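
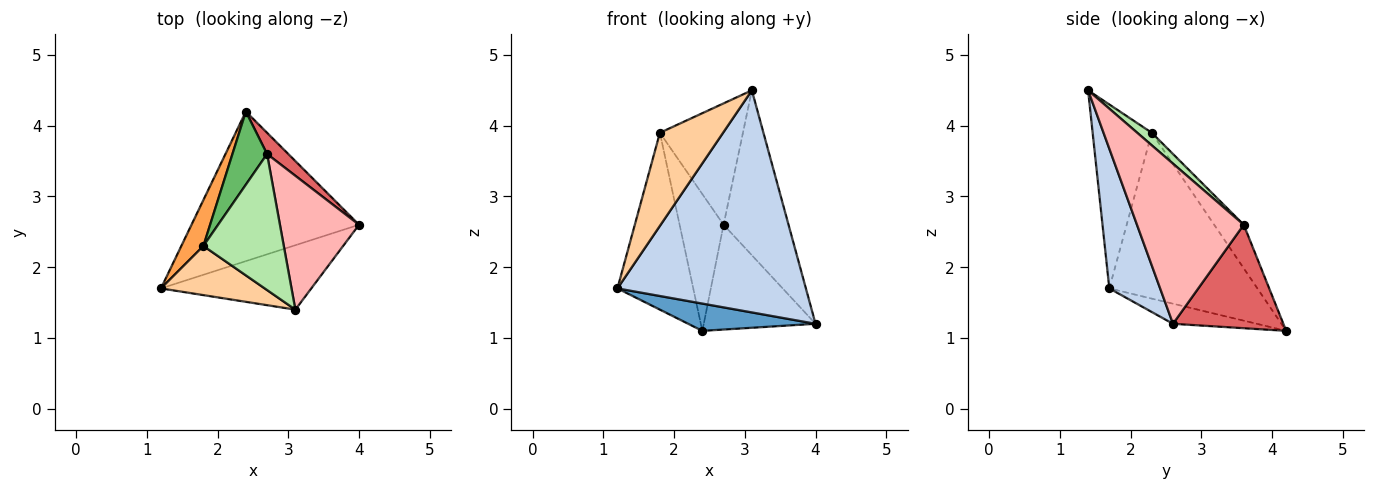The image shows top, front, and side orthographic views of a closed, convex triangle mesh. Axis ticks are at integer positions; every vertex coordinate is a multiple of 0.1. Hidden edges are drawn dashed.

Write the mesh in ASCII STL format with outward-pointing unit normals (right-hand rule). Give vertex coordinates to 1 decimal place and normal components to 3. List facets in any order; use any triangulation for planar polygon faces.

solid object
 facet normal -0.117 -0.178 -0.977
  outer loop
   vertex 2.4 4.2 1.1
   vertex 4.0 2.6 1.2
   vertex 1.2 1.7 1.7
  endloop
 endfacet
 facet normal 0.251 -0.930 -0.270
  outer loop
   vertex 3.1 1.4 4.5
   vertex 1.2 1.7 1.7
   vertex 4.0 2.6 1.2
  endloop
 endfacet
 facet normal -0.884 0.453 0.118
  outer loop
   vertex 1.8 2.3 3.9
   vertex 2.4 4.2 1.1
   vertex 1.2 1.7 1.7
  endloop
 endfacet
 facet normal -0.638 -0.681 0.360
  outer loop
   vertex 1.8 2.3 3.9
   vertex 1.2 1.7 1.7
   vertex 3.1 1.4 4.5
  endloop
 endfacet
 facet normal -0.510 0.759 0.405
  outer loop
   vertex 2.7 3.6 2.6
   vertex 2.4 4.2 1.1
   vertex 1.8 2.3 3.9
  endloop
 endfacet
 facet normal 0.116 0.661 0.741
  outer loop
   vertex 2.7 3.6 2.6
   vertex 1.8 2.3 3.9
   vertex 3.1 1.4 4.5
  endloop
 endfacet
 facet normal 0.695 0.704 0.143
  outer loop
   vertex 2.7 3.6 2.6
   vertex 4.0 2.6 1.2
   vertex 2.4 4.2 1.1
  endloop
 endfacet
 facet normal 0.787 0.479 0.389
  outer loop
   vertex 2.7 3.6 2.6
   vertex 3.1 1.4 4.5
   vertex 4.0 2.6 1.2
  endloop
 endfacet
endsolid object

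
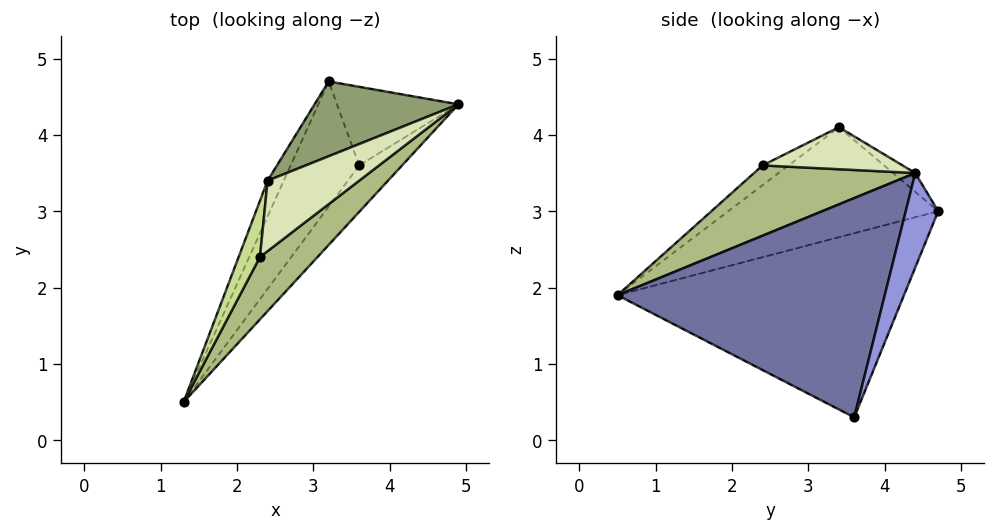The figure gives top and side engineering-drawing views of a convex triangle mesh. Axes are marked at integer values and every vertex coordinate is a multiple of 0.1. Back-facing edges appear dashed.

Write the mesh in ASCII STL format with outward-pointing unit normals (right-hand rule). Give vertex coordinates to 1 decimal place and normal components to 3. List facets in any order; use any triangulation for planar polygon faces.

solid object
 facet normal 0.756 -0.637 -0.148
  outer loop
   vertex 3.6 3.6 0.3
   vertex 4.9 4.4 3.5
   vertex 1.3 0.5 1.9
  endloop
 endfacet
 facet normal -0.833 0.458 -0.310
  outer loop
   vertex 3.6 3.6 0.3
   vertex 1.3 0.5 1.9
   vertex 3.2 4.7 3.0
  endloop
 endfacet
 facet normal 0.258 0.908 -0.332
  outer loop
   vertex 3.6 3.6 0.3
   vertex 3.2 4.7 3.0
   vertex 4.9 4.4 3.5
  endloop
 endfacet
 facet normal -0.890 0.437 -0.131
  outer loop
   vertex 2.4 3.4 4.1
   vertex 3.2 4.7 3.0
   vertex 1.3 0.5 1.9
  endloop
 endfacet
 facet normal -0.095 0.677 0.730
  outer loop
   vertex 2.4 3.4 4.1
   vertex 4.9 4.4 3.5
   vertex 3.2 4.7 3.0
  endloop
 endfacet
 facet normal 0.554 -0.698 0.454
  outer loop
   vertex 2.3 2.4 3.6
   vertex 1.3 0.5 1.9
   vertex 4.9 4.4 3.5
  endloop
 endfacet
 facet normal -0.651 -0.286 0.703
  outer loop
   vertex 2.3 2.4 3.6
   vertex 2.4 3.4 4.1
   vertex 1.3 0.5 1.9
  endloop
 endfacet
 facet normal 0.373 -0.444 0.814
  outer loop
   vertex 2.3 2.4 3.6
   vertex 4.9 4.4 3.5
   vertex 2.4 3.4 4.1
  endloop
 endfacet
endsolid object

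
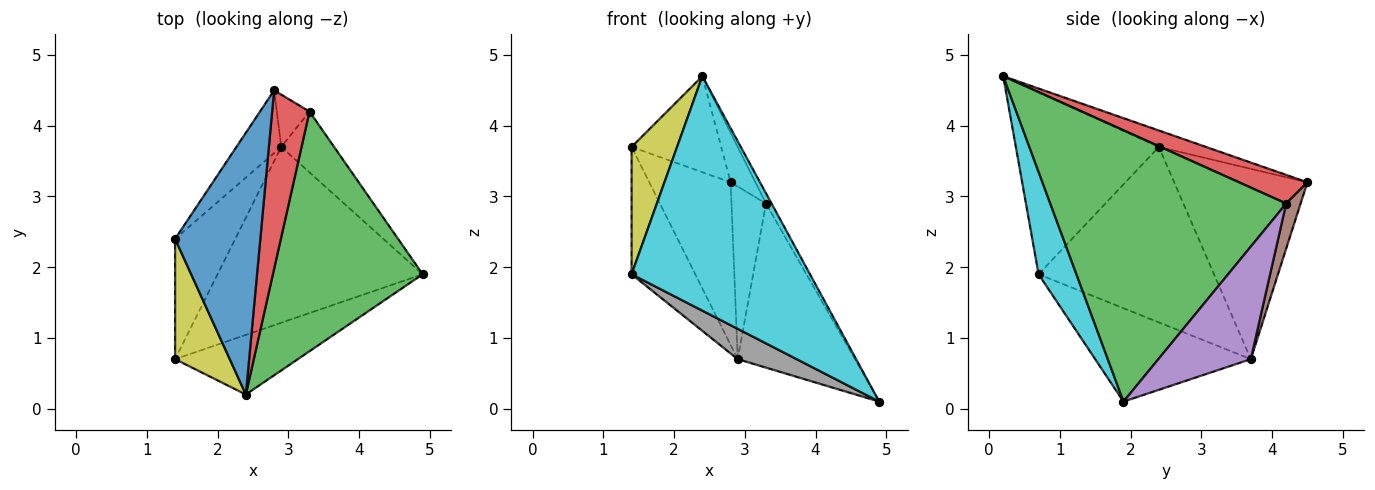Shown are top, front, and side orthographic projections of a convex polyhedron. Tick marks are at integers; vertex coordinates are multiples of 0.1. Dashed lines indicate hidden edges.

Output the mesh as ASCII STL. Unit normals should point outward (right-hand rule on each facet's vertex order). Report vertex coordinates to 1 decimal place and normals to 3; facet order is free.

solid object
 facet normal -0.178 0.339 0.924
  outer loop
   vertex 2.4 0.2 4.7
   vertex 2.8 4.5 3.2
   vertex 1.4 2.4 3.7
  endloop
 endfacet
 facet normal -0.837 0.511 -0.197
  outer loop
   vertex 2.9 3.7 0.7
   vertex 1.4 2.4 3.7
   vertex 2.8 4.5 3.2
  endloop
 endfacet
 facet normal 0.875 0.021 0.483
  outer loop
   vertex 3.3 4.2 2.9
   vertex 2.4 0.2 4.7
   vertex 4.9 1.9 0.1
  endloop
 endfacet
 facet normal 0.594 0.215 0.775
  outer loop
   vertex 3.3 4.2 2.9
   vertex 2.8 4.5 3.2
   vertex 2.4 0.2 4.7
  endloop
 endfacet
 facet normal 0.595 0.754 -0.279
  outer loop
   vertex 3.3 4.2 2.9
   vertex 4.9 1.9 0.1
   vertex 2.9 3.7 0.7
  endloop
 endfacet
 facet normal 0.371 0.889 -0.269
  outer loop
   vertex 3.3 4.2 2.9
   vertex 2.9 3.7 0.7
   vertex 2.8 4.5 3.2
  endloop
 endfacet
 facet normal -0.895 0.325 -0.307
  outer loop
   vertex 1.4 0.7 1.9
   vertex 1.4 2.4 3.7
   vertex 2.9 3.7 0.7
  endloop
 endfacet
 facet normal -0.409 -0.155 -0.899
  outer loop
   vertex 1.4 0.7 1.9
   vertex 2.9 3.7 0.7
   vertex 4.9 1.9 0.1
  endloop
 endfacet
 facet normal -0.916 -0.291 0.275
  outer loop
   vertex 1.4 0.7 1.9
   vertex 2.4 0.2 4.7
   vertex 1.4 2.4 3.7
  endloop
 endfacet
 facet normal 0.201 -0.949 -0.241
  outer loop
   vertex 1.4 0.7 1.9
   vertex 4.9 1.9 0.1
   vertex 2.4 0.2 4.7
  endloop
 endfacet
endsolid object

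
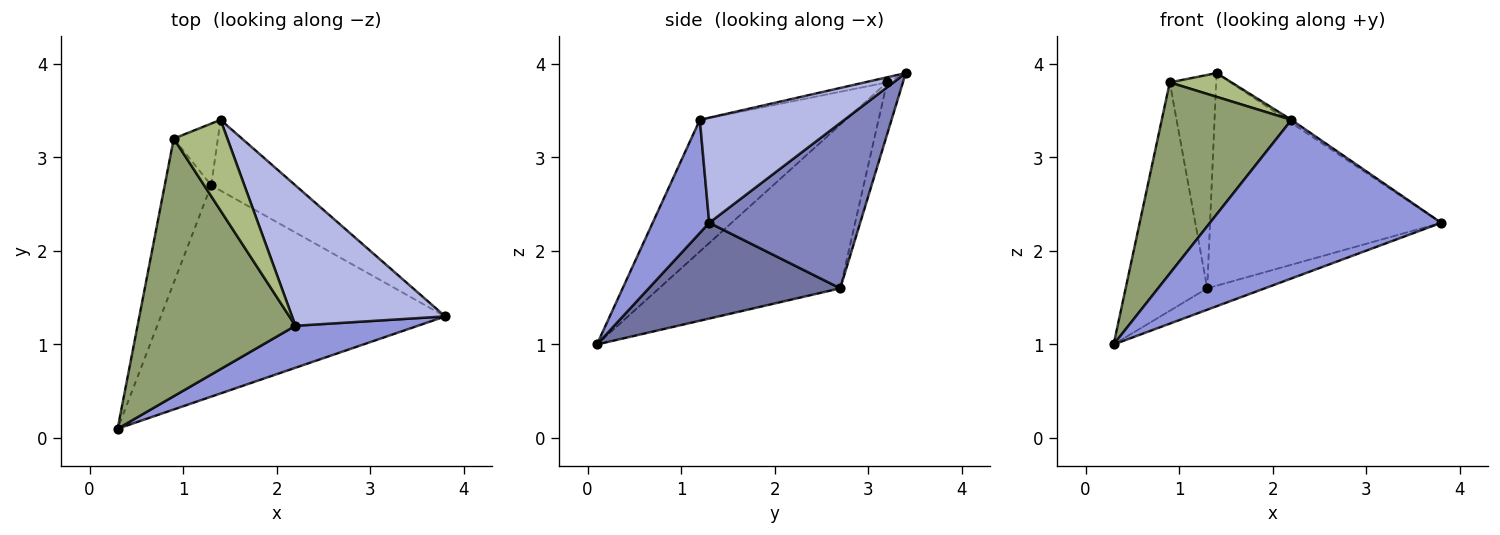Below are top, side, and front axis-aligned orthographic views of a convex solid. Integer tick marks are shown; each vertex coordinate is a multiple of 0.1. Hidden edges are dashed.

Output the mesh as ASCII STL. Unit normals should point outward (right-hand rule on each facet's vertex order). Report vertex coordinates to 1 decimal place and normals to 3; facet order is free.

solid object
 facet normal 0.318 0.096 -0.943
  outer loop
   vertex 1.3 2.7 1.6
   vertex 3.8 1.3 2.3
   vertex 0.3 0.1 1.0
  endloop
 endfacet
 facet normal 0.527 0.807 -0.268
  outer loop
   vertex 1.3 2.7 1.6
   vertex 1.4 3.4 3.9
   vertex 3.8 1.3 2.3
  endloop
 endfacet
 facet normal 0.230 -0.941 0.249
  outer loop
   vertex 2.2 1.2 3.4
   vertex 0.3 0.1 1.0
   vertex 3.8 1.3 2.3
  endloop
 endfacet
 facet normal 0.566 0.018 0.824
  outer loop
   vertex 2.2 1.2 3.4
   vertex 3.8 1.3 2.3
   vertex 1.4 3.4 3.9
  endloop
 endfacet
 facet normal -0.556 -0.495 0.667
  outer loop
   vertex 0.9 3.2 3.8
   vertex 0.3 0.1 1.0
   vertex 2.2 1.2 3.4
  endloop
 endfacet
 facet normal -0.092 -0.252 0.963
  outer loop
   vertex 0.9 3.2 3.8
   vertex 2.2 1.2 3.4
   vertex 1.4 3.4 3.9
  endloop
 endfacet
 facet normal -0.883 0.397 -0.251
  outer loop
   vertex 0.9 3.2 3.8
   vertex 1.3 2.7 1.6
   vertex 0.3 0.1 1.0
  endloop
 endfacet
 facet normal -0.312 0.913 -0.264
  outer loop
   vertex 0.9 3.2 3.8
   vertex 1.4 3.4 3.9
   vertex 1.3 2.7 1.6
  endloop
 endfacet
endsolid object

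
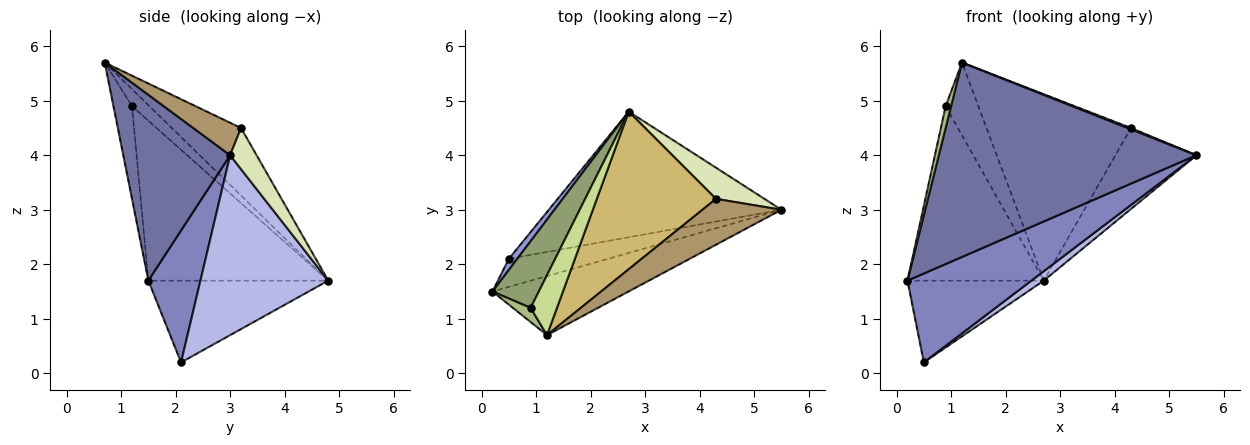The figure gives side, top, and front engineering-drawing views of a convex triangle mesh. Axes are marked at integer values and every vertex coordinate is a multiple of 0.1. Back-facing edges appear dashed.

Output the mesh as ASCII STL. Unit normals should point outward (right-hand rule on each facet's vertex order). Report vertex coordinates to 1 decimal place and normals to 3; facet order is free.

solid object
 facet normal 0.369 -0.889 -0.270
  outer loop
   vertex 1.2 0.7 5.7
   vertex 0.2 1.5 1.7
   vertex 5.5 3.0 4.0
  endloop
 endfacet
 facet normal 0.372 -0.885 -0.280
  outer loop
   vertex 0.5 2.1 0.2
   vertex 5.5 3.0 4.0
   vertex 0.2 1.5 1.7
  endloop
 endfacet
 facet normal -0.794 0.602 0.082
  outer loop
   vertex 0.5 2.1 0.2
   vertex 0.2 1.5 1.7
   vertex 2.7 4.8 1.7
  endloop
 endfacet
 facet normal 0.611 -0.059 -0.790
  outer loop
   vertex 0.5 2.1 0.2
   vertex 2.7 4.8 1.7
   vertex 5.5 3.0 4.0
  endloop
 endfacet
 facet normal -0.777 0.588 0.225
  outer loop
   vertex 0.9 1.2 4.9
   vertex 2.7 4.8 1.7
   vertex 0.2 1.5 1.7
  endloop
 endfacet
 facet normal -0.944 -0.278 0.180
  outer loop
   vertex 0.9 1.2 4.9
   vertex 0.2 1.5 1.7
   vertex 1.2 0.7 5.7
  endloop
 endfacet
 facet normal -0.380 0.713 0.589
  outer loop
   vertex 0.9 1.2 4.9
   vertex 1.2 0.7 5.7
   vertex 2.7 4.8 1.7
  endloop
 endfacet
 facet normal 0.292 0.893 0.343
  outer loop
   vertex 4.3 3.2 4.5
   vertex 5.5 3.0 4.0
   vertex 2.7 4.8 1.7
  endloop
 endfacet
 facet normal 0.380 -0.028 0.924
  outer loop
   vertex 4.3 3.2 4.5
   vertex 1.2 0.7 5.7
   vertex 5.5 3.0 4.0
  endloop
 endfacet
 facet normal -0.344 0.717 0.606
  outer loop
   vertex 4.3 3.2 4.5
   vertex 2.7 4.8 1.7
   vertex 1.2 0.7 5.7
  endloop
 endfacet
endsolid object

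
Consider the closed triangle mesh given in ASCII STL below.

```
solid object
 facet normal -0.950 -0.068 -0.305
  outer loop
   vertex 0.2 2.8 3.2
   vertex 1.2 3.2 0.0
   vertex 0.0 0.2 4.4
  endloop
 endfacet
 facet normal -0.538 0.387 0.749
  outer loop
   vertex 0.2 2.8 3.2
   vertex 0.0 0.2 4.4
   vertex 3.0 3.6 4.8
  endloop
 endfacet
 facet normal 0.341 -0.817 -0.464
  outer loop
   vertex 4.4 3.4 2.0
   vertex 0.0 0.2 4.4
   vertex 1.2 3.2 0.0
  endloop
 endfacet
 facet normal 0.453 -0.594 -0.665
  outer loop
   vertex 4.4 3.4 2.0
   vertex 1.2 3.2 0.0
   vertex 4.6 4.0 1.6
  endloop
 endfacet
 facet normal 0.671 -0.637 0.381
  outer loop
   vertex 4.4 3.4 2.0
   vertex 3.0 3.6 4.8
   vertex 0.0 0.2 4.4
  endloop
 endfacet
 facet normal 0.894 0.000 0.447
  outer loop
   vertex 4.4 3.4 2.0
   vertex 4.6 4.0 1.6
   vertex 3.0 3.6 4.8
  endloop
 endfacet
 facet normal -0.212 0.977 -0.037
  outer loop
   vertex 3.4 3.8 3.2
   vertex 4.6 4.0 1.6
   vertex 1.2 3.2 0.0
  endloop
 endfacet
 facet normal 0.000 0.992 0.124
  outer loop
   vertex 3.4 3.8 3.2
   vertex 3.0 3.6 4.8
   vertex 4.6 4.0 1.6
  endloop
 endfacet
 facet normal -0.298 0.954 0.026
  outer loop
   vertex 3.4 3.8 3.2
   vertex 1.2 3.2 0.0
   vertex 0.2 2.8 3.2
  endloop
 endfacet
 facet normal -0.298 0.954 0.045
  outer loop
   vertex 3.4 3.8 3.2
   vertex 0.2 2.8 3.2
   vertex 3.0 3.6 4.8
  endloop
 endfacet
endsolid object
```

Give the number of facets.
10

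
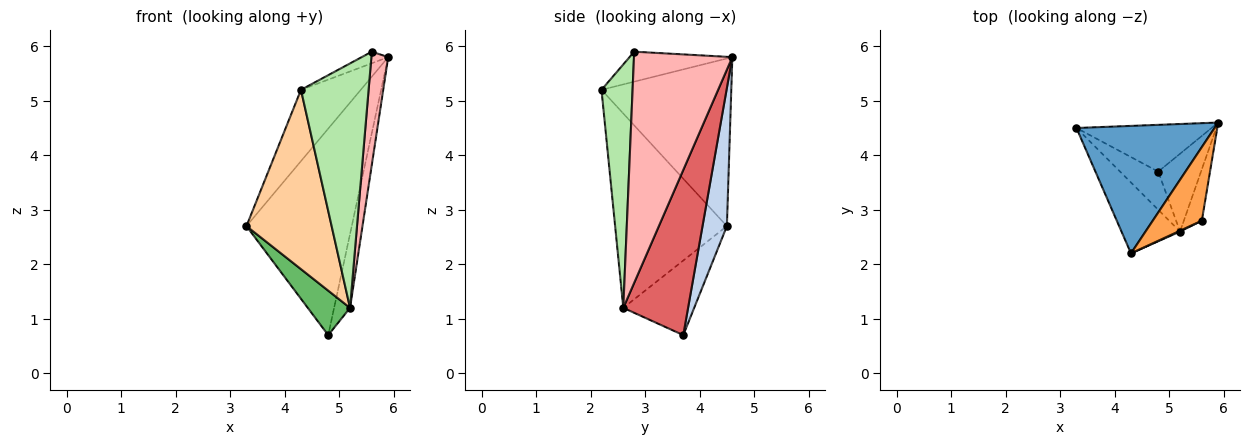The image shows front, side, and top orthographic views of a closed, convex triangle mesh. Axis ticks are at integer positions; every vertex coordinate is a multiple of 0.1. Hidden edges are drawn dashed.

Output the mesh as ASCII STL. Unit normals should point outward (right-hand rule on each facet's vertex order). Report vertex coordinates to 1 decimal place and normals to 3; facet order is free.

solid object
 facet normal -0.727 0.335 0.599
  outer loop
   vertex 4.3 2.2 5.2
   vertex 5.9 4.6 5.8
   vertex 3.3 4.5 2.7
  endloop
 endfacet
 facet normal 0.220 0.951 -0.215
  outer loop
   vertex 4.8 3.7 0.7
   vertex 3.3 4.5 2.7
   vertex 5.9 4.6 5.8
  endloop
 endfacet
 facet normal -0.517 0.133 0.846
  outer loop
   vertex 5.6 2.8 5.9
   vertex 5.9 4.6 5.8
   vertex 4.3 2.2 5.2
  endloop
 endfacet
 facet normal -0.773 -0.590 -0.233
  outer loop
   vertex 5.2 2.6 1.2
   vertex 4.3 2.2 5.2
   vertex 3.3 4.5 2.7
  endloop
 endfacet
 facet normal -0.786 -0.469 -0.402
  outer loop
   vertex 5.2 2.6 1.2
   vertex 3.3 4.5 2.7
   vertex 4.8 3.7 0.7
  endloop
 endfacet
 facet normal 0.418 -0.909 0.003
  outer loop
   vertex 5.2 2.6 1.2
   vertex 5.6 2.8 5.9
   vertex 4.3 2.2 5.2
  endloop
 endfacet
 facet normal 0.942 0.232 -0.244
  outer loop
   vertex 5.2 2.6 1.2
   vertex 4.8 3.7 0.7
   vertex 5.9 4.6 5.8
  endloop
 endfacet
 facet normal 0.983 -0.168 -0.076
  outer loop
   vertex 5.2 2.6 1.2
   vertex 5.9 4.6 5.8
   vertex 5.6 2.8 5.9
  endloop
 endfacet
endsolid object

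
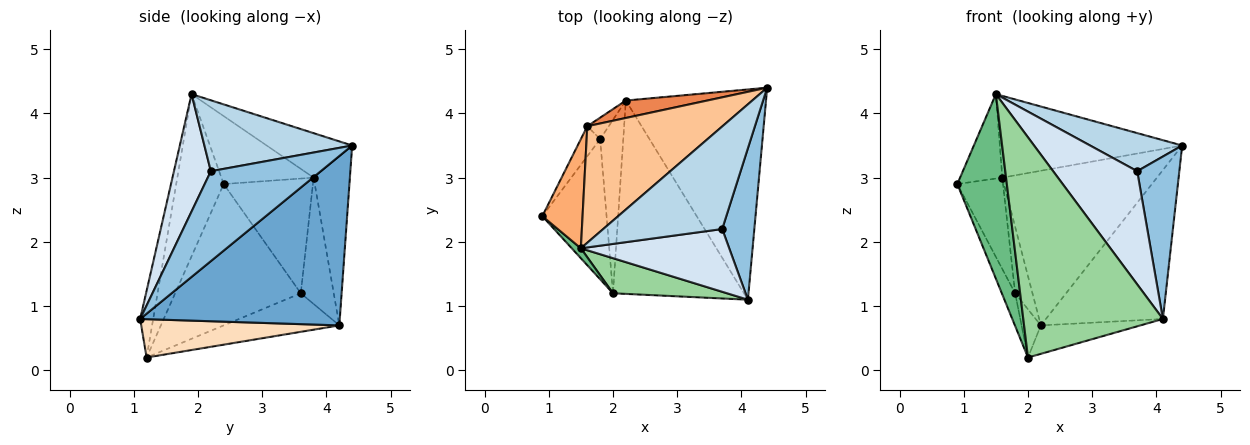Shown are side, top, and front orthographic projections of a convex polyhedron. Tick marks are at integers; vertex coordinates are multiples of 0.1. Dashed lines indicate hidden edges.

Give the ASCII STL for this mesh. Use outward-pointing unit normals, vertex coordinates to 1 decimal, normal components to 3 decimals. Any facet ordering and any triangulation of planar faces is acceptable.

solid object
 facet normal 0.702 0.412 -0.581
  outer loop
   vertex 2.2 4.2 0.7
   vertex 4.4 4.4 3.5
   vertex 4.1 1.1 0.8
  endloop
 endfacet
 facet normal 0.886 -0.339 0.316
  outer loop
   vertex 3.7 2.2 3.1
   vertex 4.1 1.1 0.8
   vertex 4.4 4.4 3.5
  endloop
 endfacet
 facet normal 0.488 -0.304 0.818
  outer loop
   vertex 3.7 2.2 3.1
   vertex 4.4 4.4 3.5
   vertex 1.5 1.9 4.3
  endloop
 endfacet
 facet normal 0.358 -0.816 0.453
  outer loop
   vertex 3.7 2.2 3.1
   vertex 1.5 1.9 4.3
   vertex 4.1 1.1 0.8
  endloop
 endfacet
 facet normal -0.227 0.968 0.109
  outer loop
   vertex 1.6 3.8 3.0
   vertex 4.4 4.4 3.5
   vertex 2.2 4.2 0.7
  endloop
 endfacet
 facet normal -0.801 0.366 0.474
  outer loop
   vertex 1.6 3.8 3.0
   vertex 0.9 2.4 2.9
   vertex 1.5 1.9 4.3
  endloop
 endfacet
 facet normal -0.260 0.555 0.790
  outer loop
   vertex 1.6 3.8 3.0
   vertex 1.5 1.9 4.3
   vertex 4.4 4.4 3.5
  endloop
 endfacet
 facet normal 0.278 0.140 -0.950
  outer loop
   vertex 2.0 1.2 0.2
   vertex 2.2 4.2 0.7
   vertex 4.1 1.1 0.8
  endloop
 endfacet
 facet normal -0.692 -0.721 0.039
  outer loop
   vertex 2.0 1.2 0.2
   vertex 1.5 1.9 4.3
   vertex 0.9 2.4 2.9
  endloop
 endfacet
 facet normal -0.092 -0.983 0.157
  outer loop
   vertex 2.0 1.2 0.2
   vertex 4.1 1.1 0.8
   vertex 1.5 1.9 4.3
  endloop
 endfacet
 facet normal -0.906 0.096 -0.412
  outer loop
   vertex 1.8 3.6 1.2
   vertex 2.0 1.2 0.2
   vertex 0.9 2.4 2.9
  endloop
 endfacet
 facet normal -0.849 0.141 -0.509
  outer loop
   vertex 1.8 3.6 1.2
   vertex 2.2 4.2 0.7
   vertex 2.0 1.2 0.2
  endloop
 endfacet
 facet normal -0.880 0.451 -0.148
  outer loop
   vertex 1.8 3.6 1.2
   vertex 0.9 2.4 2.9
   vertex 1.6 3.8 3.0
  endloop
 endfacet
 facet normal -0.875 0.460 -0.148
  outer loop
   vertex 1.8 3.6 1.2
   vertex 1.6 3.8 3.0
   vertex 2.2 4.2 0.7
  endloop
 endfacet
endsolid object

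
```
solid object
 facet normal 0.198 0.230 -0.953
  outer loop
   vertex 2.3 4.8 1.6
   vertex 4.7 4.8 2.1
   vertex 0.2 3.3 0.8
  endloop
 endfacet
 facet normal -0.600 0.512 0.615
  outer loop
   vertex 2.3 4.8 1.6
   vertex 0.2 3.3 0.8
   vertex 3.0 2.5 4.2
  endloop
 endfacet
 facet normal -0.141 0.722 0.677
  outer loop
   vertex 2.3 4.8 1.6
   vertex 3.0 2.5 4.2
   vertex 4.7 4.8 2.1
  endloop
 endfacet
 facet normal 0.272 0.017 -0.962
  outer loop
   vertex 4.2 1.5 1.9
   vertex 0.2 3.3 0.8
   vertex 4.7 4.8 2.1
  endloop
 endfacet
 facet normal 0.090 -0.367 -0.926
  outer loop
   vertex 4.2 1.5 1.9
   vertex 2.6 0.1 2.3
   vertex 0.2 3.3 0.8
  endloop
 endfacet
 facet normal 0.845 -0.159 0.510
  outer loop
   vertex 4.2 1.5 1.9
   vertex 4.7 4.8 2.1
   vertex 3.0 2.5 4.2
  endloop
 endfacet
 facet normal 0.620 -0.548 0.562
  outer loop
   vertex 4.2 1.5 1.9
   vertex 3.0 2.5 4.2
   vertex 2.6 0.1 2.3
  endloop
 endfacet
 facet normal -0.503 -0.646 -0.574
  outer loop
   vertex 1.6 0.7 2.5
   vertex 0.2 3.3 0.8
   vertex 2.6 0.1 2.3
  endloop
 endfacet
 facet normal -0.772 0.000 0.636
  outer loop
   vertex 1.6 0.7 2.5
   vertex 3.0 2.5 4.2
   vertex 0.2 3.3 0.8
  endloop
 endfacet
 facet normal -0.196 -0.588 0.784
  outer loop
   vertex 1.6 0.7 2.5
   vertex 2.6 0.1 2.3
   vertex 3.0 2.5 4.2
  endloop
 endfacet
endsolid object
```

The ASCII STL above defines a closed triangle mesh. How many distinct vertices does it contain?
7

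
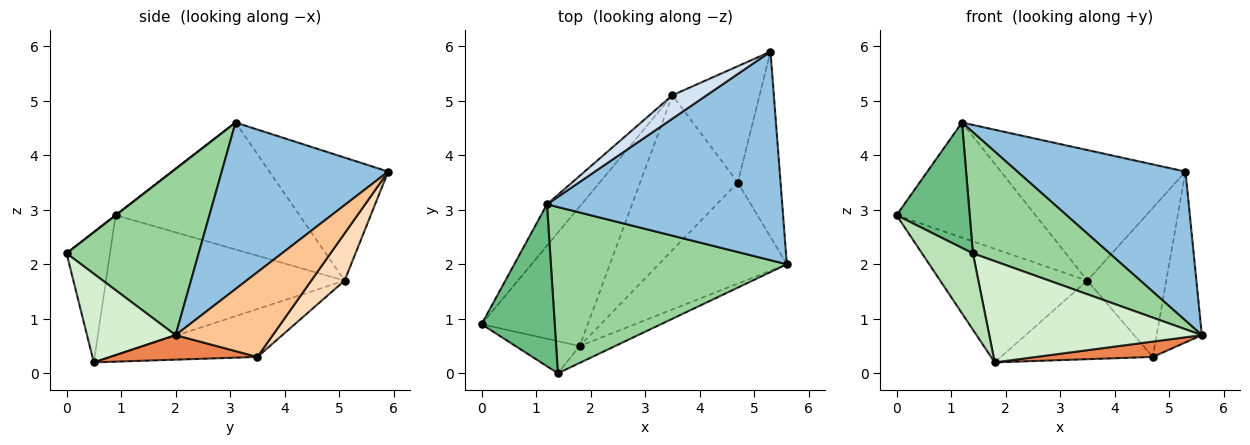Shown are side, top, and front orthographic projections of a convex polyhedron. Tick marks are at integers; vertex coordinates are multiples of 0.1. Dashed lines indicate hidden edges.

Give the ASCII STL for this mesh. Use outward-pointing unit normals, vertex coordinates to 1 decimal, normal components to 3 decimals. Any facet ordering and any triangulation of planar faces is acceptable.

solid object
 facet normal -0.715 0.441 -0.542
  outer loop
   vertex 3.5 5.1 1.7
   vertex 1.8 0.5 0.2
   vertex 0.0 0.9 2.9
  endloop
 endfacet
 facet normal 0.499 -0.504 0.705
  outer loop
   vertex 1.2 3.1 4.6
   vertex 5.6 2.0 0.7
   vertex 5.3 5.9 3.7
  endloop
 endfacet
 facet normal -0.780 0.589 -0.212
  outer loop
   vertex 1.2 3.1 4.6
   vertex 3.5 5.1 1.7
   vertex 0.0 0.9 2.9
  endloop
 endfacet
 facet normal -0.535 0.832 0.149
  outer loop
   vertex 1.2 3.1 4.6
   vertex 5.3 5.9 3.7
   vertex 3.5 5.1 1.7
  endloop
 endfacet
 facet normal 0.186 -0.147 -0.971
  outer loop
   vertex 4.7 3.5 0.3
   vertex 5.6 2.0 0.7
   vertex 1.8 0.5 0.2
  endloop
 endfacet
 facet normal -0.401 0.415 -0.817
  outer loop
   vertex 4.7 3.5 0.3
   vertex 1.8 0.5 0.2
   vertex 3.5 5.1 1.7
  endloop
 endfacet
 facet normal 0.824 0.384 -0.416
  outer loop
   vertex 4.7 3.5 0.3
   vertex 5.3 5.9 3.7
   vertex 5.6 2.0 0.7
  endloop
 endfacet
 facet normal 0.316 0.748 -0.584
  outer loop
   vertex 4.7 3.5 0.3
   vertex 3.5 5.1 1.7
   vertex 5.3 5.9 3.7
  endloop
 endfacet
 facet normal 0.002 -0.612 0.791
  outer loop
   vertex 1.4 0.0 2.2
   vertex 1.2 3.1 4.6
   vertex 0.0 0.9 2.9
  endloop
 endfacet
 facet normal 0.495 -0.512 0.702
  outer loop
   vertex 1.4 0.0 2.2
   vertex 5.6 2.0 0.7
   vertex 1.2 3.1 4.6
  endloop
 endfacet
 facet normal -0.618 -0.725 -0.305
  outer loop
   vertex 1.4 0.0 2.2
   vertex 0.0 0.9 2.9
   vertex 1.8 0.5 0.2
  endloop
 endfacet
 facet normal 0.380 -0.912 -0.152
  outer loop
   vertex 1.4 0.0 2.2
   vertex 1.8 0.5 0.2
   vertex 5.6 2.0 0.7
  endloop
 endfacet
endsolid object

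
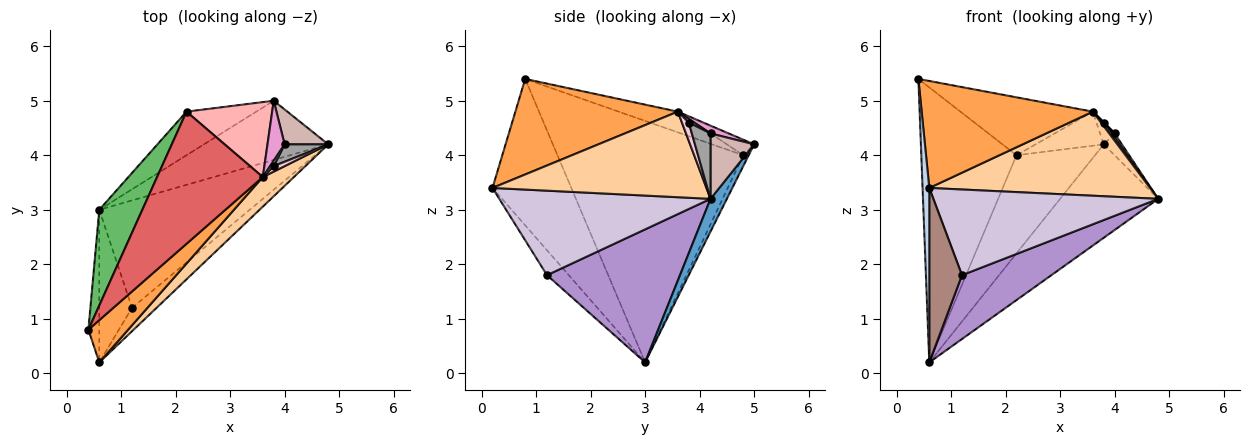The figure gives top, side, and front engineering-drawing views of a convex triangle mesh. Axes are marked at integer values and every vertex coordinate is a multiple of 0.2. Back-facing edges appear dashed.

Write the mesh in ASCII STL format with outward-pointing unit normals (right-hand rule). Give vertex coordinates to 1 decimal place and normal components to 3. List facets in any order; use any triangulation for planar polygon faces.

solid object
 facet normal 0.139 0.837 -0.530
  outer loop
   vertex 3.8 5.0 4.2
   vertex 4.8 4.2 3.2
   vertex 0.6 3.0 0.2
  endloop
 endfacet
 facet normal -0.994 -0.085 -0.074
  outer loop
   vertex 0.6 0.2 3.4
   vertex 0.4 0.8 5.4
   vertex 0.6 3.0 0.2
  endloop
 endfacet
 facet normal 0.662 -0.697 0.275
  outer loop
   vertex 3.6 3.6 4.8
   vertex 0.4 0.8 5.4
   vertex 0.6 0.2 3.4
  endloop
 endfacet
 facet normal 0.675 -0.696 0.245
  outer loop
   vertex 3.6 3.6 4.8
   vertex 0.6 0.2 3.4
   vertex 4.8 4.2 3.2
  endloop
 endfacet
 facet normal -0.879 0.450 0.157
  outer loop
   vertex 2.2 4.8 4.0
   vertex 0.6 3.0 0.2
   vertex 0.4 0.8 5.4
  endloop
 endfacet
 facet normal -0.063 0.912 -0.405
  outer loop
   vertex 2.2 4.8 4.0
   vertex 3.8 5.0 4.2
   vertex 0.6 3.0 0.2
  endloop
 endfacet
 facet normal -0.177 0.395 0.902
  outer loop
   vertex 2.2 4.8 4.0
   vertex 0.4 0.8 5.4
   vertex 3.6 3.6 4.8
  endloop
 endfacet
 facet normal -0.163 0.408 0.898
  outer loop
   vertex 2.2 4.8 4.0
   vertex 3.6 3.6 4.8
   vertex 3.8 5.0 4.2
  endloop
 endfacet
 facet normal 0.605 -0.407 -0.684
  outer loop
   vertex 1.2 1.2 1.8
   vertex 0.6 3.0 0.2
   vertex 4.8 4.2 3.2
  endloop
 endfacet
 facet normal 0.672 -0.715 -0.195
  outer loop
   vertex 1.2 1.2 1.8
   vertex 4.8 4.2 3.2
   vertex 0.6 0.2 3.4
  endloop
 endfacet
 facet normal -0.448 -0.673 -0.589
  outer loop
   vertex 1.2 1.2 1.8
   vertex 0.6 0.2 3.4
   vertex 0.6 3.0 0.2
  endloop
 endfacet
 facet normal 0.786 0.328 0.524
  outer loop
   vertex 4.0 4.2 4.4
   vertex 4.8 4.2 3.2
   vertex 3.8 5.0 4.2
  endloop
 endfacet
 facet normal 0.393 0.314 0.864
  outer loop
   vertex 4.0 4.2 4.4
   vertex 3.8 5.0 4.2
   vertex 3.6 3.6 4.8
  endloop
 endfacet
 facet normal 0.811 -0.324 0.487
  outer loop
   vertex 3.8 3.8 4.6
   vertex 3.6 3.6 4.8
   vertex 4.8 4.2 3.2
  endloop
 endfacet
 facet normal 0.824 -0.137 0.549
  outer loop
   vertex 3.8 3.8 4.6
   vertex 4.8 4.2 3.2
   vertex 4.0 4.2 4.4
  endloop
 endfacet
 facet normal 0.707 0.000 0.707
  outer loop
   vertex 3.8 3.8 4.6
   vertex 4.0 4.2 4.4
   vertex 3.6 3.6 4.8
  endloop
 endfacet
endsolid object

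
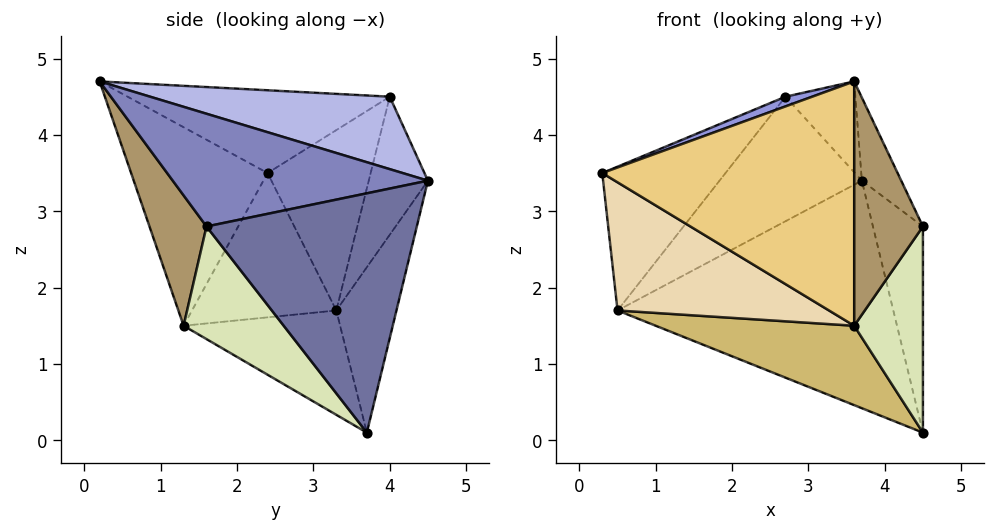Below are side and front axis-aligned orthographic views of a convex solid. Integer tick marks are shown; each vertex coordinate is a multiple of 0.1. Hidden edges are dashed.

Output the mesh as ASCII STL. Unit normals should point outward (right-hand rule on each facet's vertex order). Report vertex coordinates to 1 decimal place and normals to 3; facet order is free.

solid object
 facet normal 0.958 0.228 0.177
  outer loop
   vertex 4.5 3.7 0.1
   vertex 3.7 4.5 3.4
   vertex 4.5 1.6 2.8
  endloop
 endfacet
 facet normal 0.855 0.132 0.502
  outer loop
   vertex 3.6 0.2 4.7
   vertex 4.5 1.6 2.8
   vertex 3.7 4.5 3.4
  endloop
 endfacet
 facet normal -0.363 -0.037 0.931
  outer loop
   vertex 2.7 4.0 4.5
   vertex 0.3 2.4 3.5
   vertex 3.6 0.2 4.7
  endloop
 endfacet
 facet normal 0.679 0.198 0.707
  outer loop
   vertex 2.7 4.0 4.5
   vertex 3.6 0.2 4.7
   vertex 3.7 4.5 3.4
  endloop
 endfacet
 facet normal -0.205 0.939 -0.277
  outer loop
   vertex 0.5 3.3 1.7
   vertex 3.7 4.5 3.4
   vertex 4.5 3.7 0.1
  endloop
 endfacet
 facet normal -0.612 0.732 0.298
  outer loop
   vertex 0.5 3.3 1.7
   vertex 0.3 2.4 3.5
   vertex 2.7 4.0 4.5
  endloop
 endfacet
 facet normal -0.383 0.921 0.071
  outer loop
   vertex 0.5 3.3 1.7
   vertex 2.7 4.0 4.5
   vertex 3.7 4.5 3.4
  endloop
 endfacet
 facet normal 0.755 -0.518 -0.403
  outer loop
   vertex 3.6 1.3 1.5
   vertex 4.5 3.7 0.1
   vertex 4.5 1.6 2.8
  endloop
 endfacet
 facet normal 0.617 -0.744 -0.256
  outer loop
   vertex 3.6 1.3 1.5
   vertex 4.5 1.6 2.8
   vertex 3.6 0.2 4.7
  endloop
 endfacet
 facet normal -0.308 -0.391 -0.868
  outer loop
   vertex 3.6 1.3 1.5
   vertex 0.5 3.3 1.7
   vertex 4.5 3.7 0.1
  endloop
 endfacet
 facet normal -0.456 -0.842 -0.289
  outer loop
   vertex 3.6 1.3 1.5
   vertex 3.6 0.2 4.7
   vertex 0.3 2.4 3.5
  endloop
 endfacet
 facet normal -0.509 -0.746 -0.430
  outer loop
   vertex 3.6 1.3 1.5
   vertex 0.3 2.4 3.5
   vertex 0.5 3.3 1.7
  endloop
 endfacet
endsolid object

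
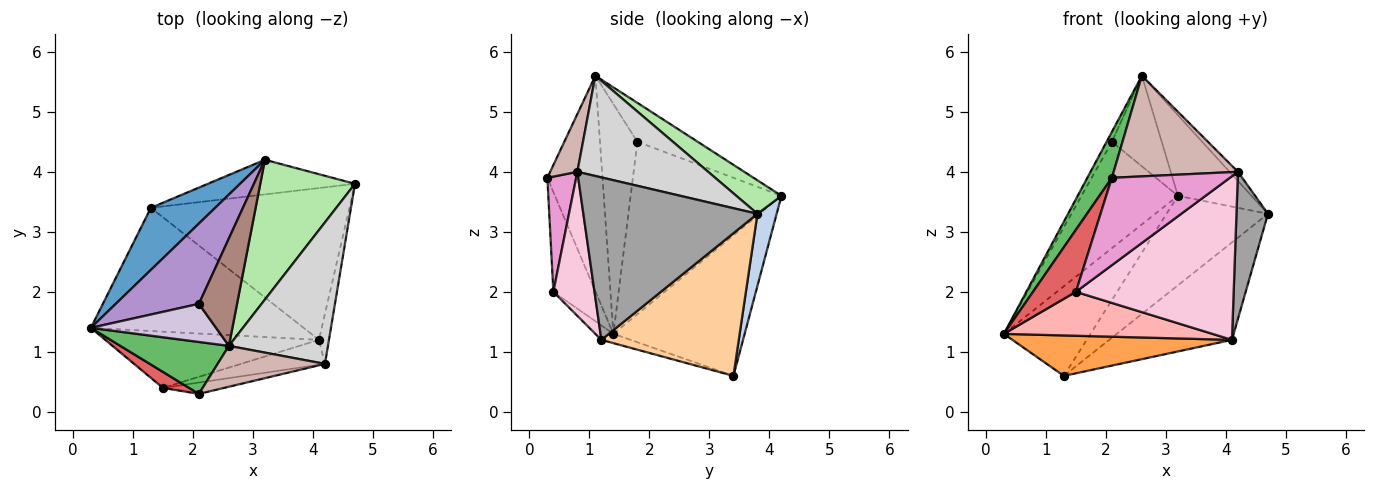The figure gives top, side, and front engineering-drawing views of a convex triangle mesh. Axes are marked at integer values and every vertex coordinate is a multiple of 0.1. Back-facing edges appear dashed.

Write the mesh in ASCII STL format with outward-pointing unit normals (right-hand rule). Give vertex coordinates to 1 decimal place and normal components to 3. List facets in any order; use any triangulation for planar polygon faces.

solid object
 facet normal -0.780 0.515 0.357
  outer loop
   vertex 1.3 3.4 0.6
   vertex 0.3 1.4 1.3
   vertex 3.2 4.2 3.6
  endloop
 endfacet
 facet normal 0.174 0.919 -0.355
  outer loop
   vertex 1.3 3.4 0.6
   vertex 3.2 4.2 3.6
   vertex 4.7 3.8 3.3
  endloop
 endfacet
 facet normal -0.041 -0.312 -0.949
  outer loop
   vertex 1.3 3.4 0.6
   vertex 4.1 1.2 1.2
   vertex 0.3 1.4 1.3
  endloop
 endfacet
 facet normal 0.517 0.462 -0.720
  outer loop
   vertex 1.3 3.4 0.6
   vertex 4.7 3.8 3.3
   vertex 4.1 1.2 1.2
  endloop
 endfacet
 facet normal -0.830 -0.370 0.418
  outer loop
   vertex 2.6 1.1 5.6
   vertex 0.3 1.4 1.3
   vertex 2.1 0.3 3.9
  endloop
 endfacet
 facet normal 0.293 0.478 0.828
  outer loop
   vertex 2.6 1.1 5.6
   vertex 4.7 3.8 3.3
   vertex 3.2 4.2 3.6
  endloop
 endfacet
 facet normal -0.690 -0.701 0.181
  outer loop
   vertex 1.5 0.4 2.0
   vertex 2.1 0.3 3.9
   vertex 0.3 1.4 1.3
  endloop
 endfacet
 facet normal -0.053 -0.615 -0.787
  outer loop
   vertex 1.5 0.4 2.0
   vertex 0.3 1.4 1.3
   vertex 4.1 1.2 1.2
  endloop
 endfacet
 facet normal -0.780 0.499 0.377
  outer loop
   vertex 2.1 1.8 4.5
   vertex 3.2 4.2 3.6
   vertex 0.3 1.4 1.3
  endloop
 endfacet
 facet normal -0.871 0.124 0.475
  outer loop
   vertex 2.1 1.8 4.5
   vertex 0.3 1.4 1.3
   vertex 2.6 1.1 5.6
  endloop
 endfacet
 facet normal -0.615 0.508 0.603
  outer loop
   vertex 2.1 1.8 4.5
   vertex 2.6 1.1 5.6
   vertex 3.2 4.2 3.6
  endloop
 endfacet
 facet normal 0.199 -0.908 0.369
  outer loop
   vertex 4.2 0.8 4.0
   vertex 2.6 1.1 5.6
   vertex 2.1 0.3 3.9
  endloop
 endfacet
 facet normal 0.235 -0.964 -0.125
  outer loop
   vertex 4.2 0.8 4.0
   vertex 2.1 0.3 3.9
   vertex 1.5 0.4 2.0
  endloop
 endfacet
 facet normal 0.250 -0.957 -0.146
  outer loop
   vertex 4.2 0.8 4.0
   vertex 1.5 0.4 2.0
   vertex 4.1 1.2 1.2
  endloop
 endfacet
 facet normal 0.982 -0.178 -0.060
  outer loop
   vertex 4.2 0.8 4.0
   vertex 4.1 1.2 1.2
   vertex 4.7 3.8 3.3
  endloop
 endfacet
 facet normal 0.711 0.045 0.702
  outer loop
   vertex 4.2 0.8 4.0
   vertex 4.7 3.8 3.3
   vertex 2.6 1.1 5.6
  endloop
 endfacet
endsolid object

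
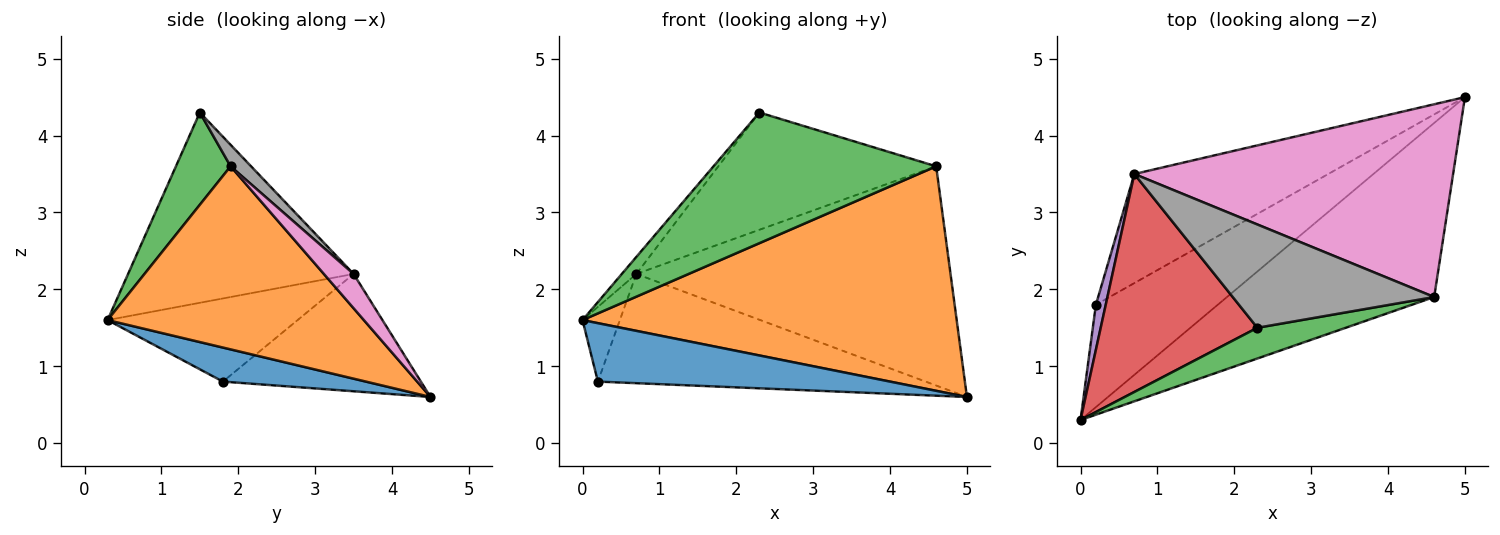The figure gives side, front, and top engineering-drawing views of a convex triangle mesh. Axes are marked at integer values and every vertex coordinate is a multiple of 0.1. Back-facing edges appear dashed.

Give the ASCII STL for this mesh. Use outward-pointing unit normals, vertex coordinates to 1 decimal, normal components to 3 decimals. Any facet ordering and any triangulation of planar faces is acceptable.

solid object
 facet normal 0.236 -0.482 -0.844
  outer loop
   vertex 0.2 1.8 0.8
   vertex 5.0 4.5 0.6
   vertex 0.0 0.3 1.6
  endloop
 endfacet
 facet normal 0.476 -0.695 -0.539
  outer loop
   vertex 4.6 1.9 3.6
   vertex 0.0 0.3 1.6
   vertex 5.0 4.5 0.6
  endloop
 endfacet
 facet normal 0.232 -0.947 0.223
  outer loop
   vertex 4.6 1.9 3.6
   vertex 2.3 1.5 4.3
   vertex 0.0 0.3 1.6
  endloop
 endfacet
 facet normal -0.771 0.050 0.635
  outer loop
   vertex 0.7 3.5 2.2
   vertex 0.0 0.3 1.6
   vertex 2.3 1.5 4.3
  endloop
 endfacet
 facet normal -0.975 0.192 0.115
  outer loop
   vertex 0.7 3.5 2.2
   vertex 0.2 1.8 0.8
   vertex 0.0 0.3 1.6
  endloop
 endfacet
 facet normal -0.393 0.651 -0.650
  outer loop
   vertex 0.7 3.5 2.2
   vertex 5.0 4.5 0.6
   vertex 0.2 1.8 0.8
  endloop
 endfacet
 facet normal 0.071 0.749 0.659
  outer loop
   vertex 0.7 3.5 2.2
   vertex 4.6 1.9 3.6
   vertex 5.0 4.5 0.6
  endloop
 endfacet
 facet normal 0.070 0.749 0.659
  outer loop
   vertex 0.7 3.5 2.2
   vertex 2.3 1.5 4.3
   vertex 4.6 1.9 3.6
  endloop
 endfacet
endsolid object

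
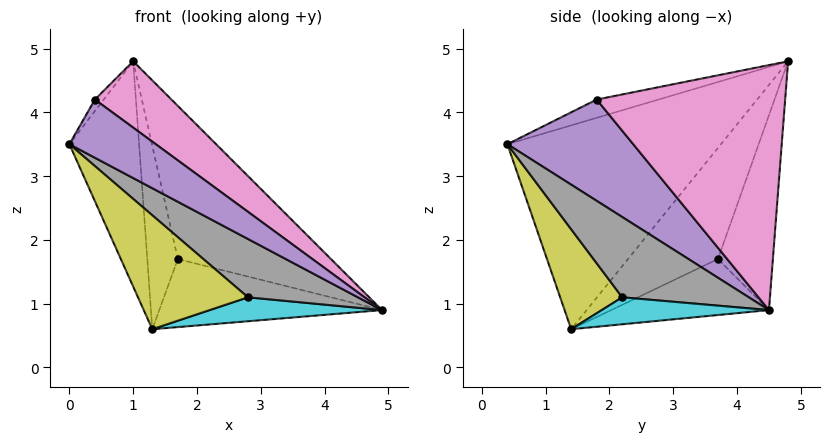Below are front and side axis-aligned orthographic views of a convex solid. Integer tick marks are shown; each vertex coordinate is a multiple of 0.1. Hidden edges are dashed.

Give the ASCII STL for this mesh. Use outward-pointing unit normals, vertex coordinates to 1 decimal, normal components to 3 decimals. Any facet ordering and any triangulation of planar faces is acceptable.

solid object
 facet normal -0.906 0.296 -0.304
  outer loop
   vertex 1.3 1.4 0.6
   vertex 0.0 0.4 3.5
   vertex 1.0 4.8 4.8
  endloop
 endfacet
 facet normal -0.313 0.871 -0.380
  outer loop
   vertex 1.7 3.7 1.7
   vertex 1.0 4.8 4.8
   vertex 4.9 4.5 0.9
  endloop
 endfacet
 facet normal -0.321 0.453 -0.831
  outer loop
   vertex 1.7 3.7 1.7
   vertex 4.9 4.5 0.9
   vertex 1.3 1.4 0.6
  endloop
 endfacet
 facet normal -0.900 0.305 -0.312
  outer loop
   vertex 1.7 3.7 1.7
   vertex 1.3 1.4 0.6
   vertex 1.0 4.8 4.8
  endloop
 endfacet
 facet normal 0.688 -0.472 0.551
  outer loop
   vertex 0.4 1.8 4.2
   vertex 0.0 0.4 3.5
   vertex 4.9 4.5 0.9
  endloop
 endfacet
 facet normal -0.953 0.136 0.272
  outer loop
   vertex 0.4 1.8 4.2
   vertex 1.0 4.8 4.8
   vertex 0.0 0.4 3.5
  endloop
 endfacet
 facet normal 0.670 -0.272 0.691
  outer loop
   vertex 0.4 1.8 4.2
   vertex 4.9 4.5 0.9
   vertex 1.0 4.8 4.8
  endloop
 endfacet
 facet normal 0.704 -0.611 0.363
  outer loop
   vertex 2.8 2.2 1.1
   vertex 4.9 4.5 0.9
   vertex 0.0 0.4 3.5
  endloop
 endfacet
 facet normal 0.490 -0.868 -0.080
  outer loop
   vertex 2.8 2.2 1.1
   vertex 0.0 0.4 3.5
   vertex 1.3 1.4 0.6
  endloop
 endfacet
 facet normal 0.507 -0.523 -0.685
  outer loop
   vertex 2.8 2.2 1.1
   vertex 1.3 1.4 0.6
   vertex 4.9 4.5 0.9
  endloop
 endfacet
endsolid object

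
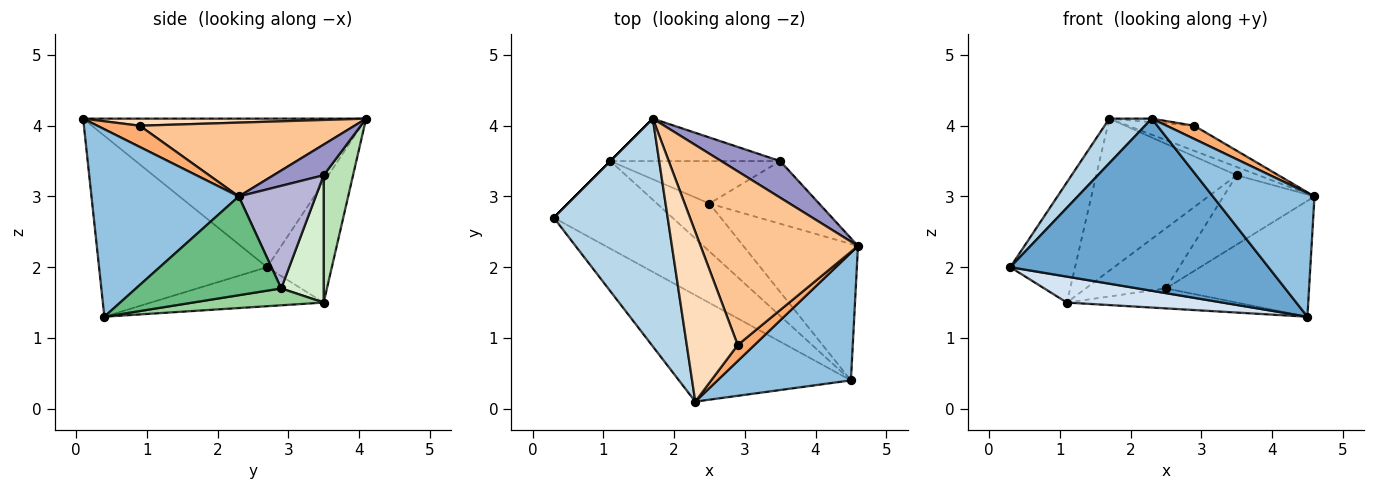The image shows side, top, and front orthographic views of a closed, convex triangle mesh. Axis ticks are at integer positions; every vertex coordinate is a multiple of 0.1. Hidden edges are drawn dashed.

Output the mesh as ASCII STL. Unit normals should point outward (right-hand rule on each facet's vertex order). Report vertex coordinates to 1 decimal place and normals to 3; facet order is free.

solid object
 facet normal -0.484 -0.744 -0.460
  outer loop
   vertex 4.5 0.4 1.3
   vertex 2.3 0.1 4.1
   vertex 0.3 2.7 2.0
  endloop
 endfacet
 facet normal 0.710 -0.490 0.506
  outer loop
   vertex 4.5 0.4 1.3
   vertex 4.6 2.3 3.0
   vertex 2.3 0.1 4.1
  endloop
 endfacet
 facet normal -0.788 -0.118 0.604
  outer loop
   vertex 1.7 4.1 4.1
   vertex 0.3 2.7 2.0
   vertex 2.3 0.1 4.1
  endloop
 endfacet
 facet normal -0.301 -0.271 -0.914
  outer loop
   vertex 1.1 3.5 1.5
   vertex 4.5 0.4 1.3
   vertex 0.3 2.7 2.0
  endloop
 endfacet
 facet normal -0.707 0.707 0.000
  outer loop
   vertex 1.1 3.5 1.5
   vertex 0.3 2.7 2.0
   vertex 1.7 4.1 4.1
  endloop
 endfacet
 facet normal 0.699 -0.456 0.551
  outer loop
   vertex 2.9 0.9 4.0
   vertex 2.3 0.1 4.1
   vertex 4.6 2.3 3.0
  endloop
 endfacet
 facet normal 0.421 0.130 0.898
  outer loop
   vertex 2.9 0.9 4.0
   vertex 4.6 2.3 3.0
   vertex 1.7 4.1 4.1
  endloop
 endfacet
 facet normal 0.138 0.021 0.990
  outer loop
   vertex 2.9 0.9 4.0
   vertex 1.7 4.1 4.1
   vertex 2.3 0.1 4.1
  endloop
 endfacet
 facet normal 0.549 0.541 -0.637
  outer loop
   vertex 2.5 2.9 1.7
   vertex 4.6 2.3 3.0
   vertex 4.5 0.4 1.3
  endloop
 endfacet
 facet normal 0.285 0.369 -0.885
  outer loop
   vertex 2.5 2.9 1.7
   vertex 4.5 0.4 1.3
   vertex 1.1 3.5 1.5
  endloop
 endfacet
 facet normal 0.198 0.944 -0.263
  outer loop
   vertex 3.5 3.5 3.3
   vertex 1.1 3.5 1.5
   vertex 1.7 4.1 4.1
  endloop
 endfacet
 facet normal 0.397 0.750 -0.529
  outer loop
   vertex 3.5 3.5 3.3
   vertex 2.5 2.9 1.7
   vertex 1.1 3.5 1.5
  endloop
 endfacet
 facet normal 0.452 0.197 0.870
  outer loop
   vertex 3.5 3.5 3.3
   vertex 1.7 4.1 4.1
   vertex 4.6 2.3 3.0
  endloop
 endfacet
 facet normal 0.531 0.629 -0.568
  outer loop
   vertex 3.5 3.5 3.3
   vertex 4.6 2.3 3.0
   vertex 2.5 2.9 1.7
  endloop
 endfacet
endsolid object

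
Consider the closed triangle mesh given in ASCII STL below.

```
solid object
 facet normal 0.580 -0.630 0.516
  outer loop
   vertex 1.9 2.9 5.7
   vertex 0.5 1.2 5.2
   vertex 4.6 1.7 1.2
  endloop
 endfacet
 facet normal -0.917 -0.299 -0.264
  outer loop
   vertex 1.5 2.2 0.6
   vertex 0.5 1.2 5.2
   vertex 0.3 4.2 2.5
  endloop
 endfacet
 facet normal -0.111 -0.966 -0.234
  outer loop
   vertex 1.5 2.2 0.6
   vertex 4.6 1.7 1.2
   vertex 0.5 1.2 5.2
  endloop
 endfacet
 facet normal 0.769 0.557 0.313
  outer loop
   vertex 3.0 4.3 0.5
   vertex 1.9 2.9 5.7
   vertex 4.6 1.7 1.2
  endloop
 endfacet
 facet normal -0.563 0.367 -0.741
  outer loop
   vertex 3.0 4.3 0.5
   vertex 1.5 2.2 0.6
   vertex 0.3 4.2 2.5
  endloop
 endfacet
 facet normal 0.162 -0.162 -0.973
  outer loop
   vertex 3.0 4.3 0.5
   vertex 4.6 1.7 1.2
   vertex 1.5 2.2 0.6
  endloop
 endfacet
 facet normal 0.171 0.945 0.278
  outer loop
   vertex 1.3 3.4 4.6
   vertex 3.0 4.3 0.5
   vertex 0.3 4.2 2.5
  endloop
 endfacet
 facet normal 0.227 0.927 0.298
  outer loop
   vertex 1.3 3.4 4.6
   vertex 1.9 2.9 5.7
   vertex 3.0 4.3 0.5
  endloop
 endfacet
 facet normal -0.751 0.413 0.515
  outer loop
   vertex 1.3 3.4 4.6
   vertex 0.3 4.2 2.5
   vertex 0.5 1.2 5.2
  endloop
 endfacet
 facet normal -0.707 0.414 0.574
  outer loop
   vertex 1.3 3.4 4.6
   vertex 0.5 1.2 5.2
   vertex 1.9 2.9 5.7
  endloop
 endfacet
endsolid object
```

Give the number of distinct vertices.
7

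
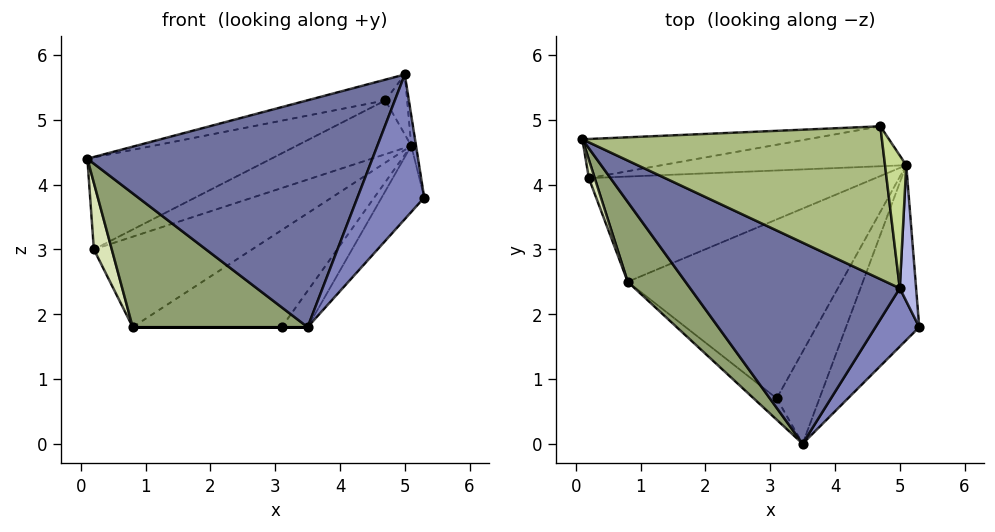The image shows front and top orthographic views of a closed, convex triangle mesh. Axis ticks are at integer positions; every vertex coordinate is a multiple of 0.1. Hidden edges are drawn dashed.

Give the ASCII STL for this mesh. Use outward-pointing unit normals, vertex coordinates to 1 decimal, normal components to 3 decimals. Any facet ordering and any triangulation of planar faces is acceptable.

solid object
 facet normal -0.466 -0.662 0.587
  outer loop
   vertex 5.0 2.4 5.7
   vertex 0.1 4.7 4.4
   vertex 3.5 0.0 1.8
  endloop
 endfacet
 facet normal 0.456 -0.826 0.333
  outer loop
   vertex 5.0 2.4 5.7
   vertex 3.5 0.0 1.8
   vertex 5.3 1.8 3.8
  endloop
 endfacet
 facet normal 0.565 0.292 -0.772
  outer loop
   vertex 5.1 4.3 4.6
   vertex 5.3 1.8 3.8
   vertex 3.5 0.0 1.8
  endloop
 endfacet
 facet normal 0.989 0.032 0.146
  outer loop
   vertex 5.1 4.3 4.6
   vertex 5.0 2.4 5.7
   vertex 5.3 1.8 3.8
  endloop
 endfacet
 facet normal -0.622 -0.672 0.401
  outer loop
   vertex 0.8 2.5 1.8
   vertex 3.5 0.0 1.8
   vertex 0.1 4.7 4.4
  endloop
 endfacet
 facet normal -0.196 0.132 0.972
  outer loop
   vertex 4.7 4.9 5.3
   vertex 0.1 4.7 4.4
   vertex 5.0 2.4 5.7
  endloop
 endfacet
 facet normal 0.911 0.169 0.375
  outer loop
   vertex 4.7 4.9 5.3
   vertex 5.0 2.4 5.7
   vertex 5.1 4.3 4.6
  endloop
 endfacet
 facet normal -0.897 -0.425 0.118
  outer loop
   vertex 0.2 4.1 3.0
   vertex 0.8 2.5 1.8
   vertex 0.1 4.7 4.4
  endloop
 endfacet
 facet normal 0.216 0.636 -0.741
  outer loop
   vertex 0.2 4.1 3.0
   vertex 5.1 4.3 4.6
   vertex 0.8 2.5 1.8
  endloop
 endfacet
 facet normal 0.037 0.919 -0.391
  outer loop
   vertex 0.2 4.1 3.0
   vertex 0.1 4.7 4.4
   vertex 4.7 4.9 5.3
  endloop
 endfacet
 facet normal 0.160 0.793 -0.588
  outer loop
   vertex 0.2 4.1 3.0
   vertex 4.7 4.9 5.3
   vertex 5.1 4.3 4.6
  endloop
 endfacet
 facet normal 0.540 0.309 -0.783
  outer loop
   vertex 3.1 0.7 1.8
   vertex 5.1 4.3 4.6
   vertex 3.5 0.0 1.8
  endloop
 endfacet
 facet normal 0.000 0.000 -1.000
  outer loop
   vertex 3.1 0.7 1.8
   vertex 3.5 0.0 1.8
   vertex 0.8 2.5 1.8
  endloop
 endfacet
 facet normal 0.349 0.447 -0.824
  outer loop
   vertex 3.1 0.7 1.8
   vertex 0.8 2.5 1.8
   vertex 5.1 4.3 4.6
  endloop
 endfacet
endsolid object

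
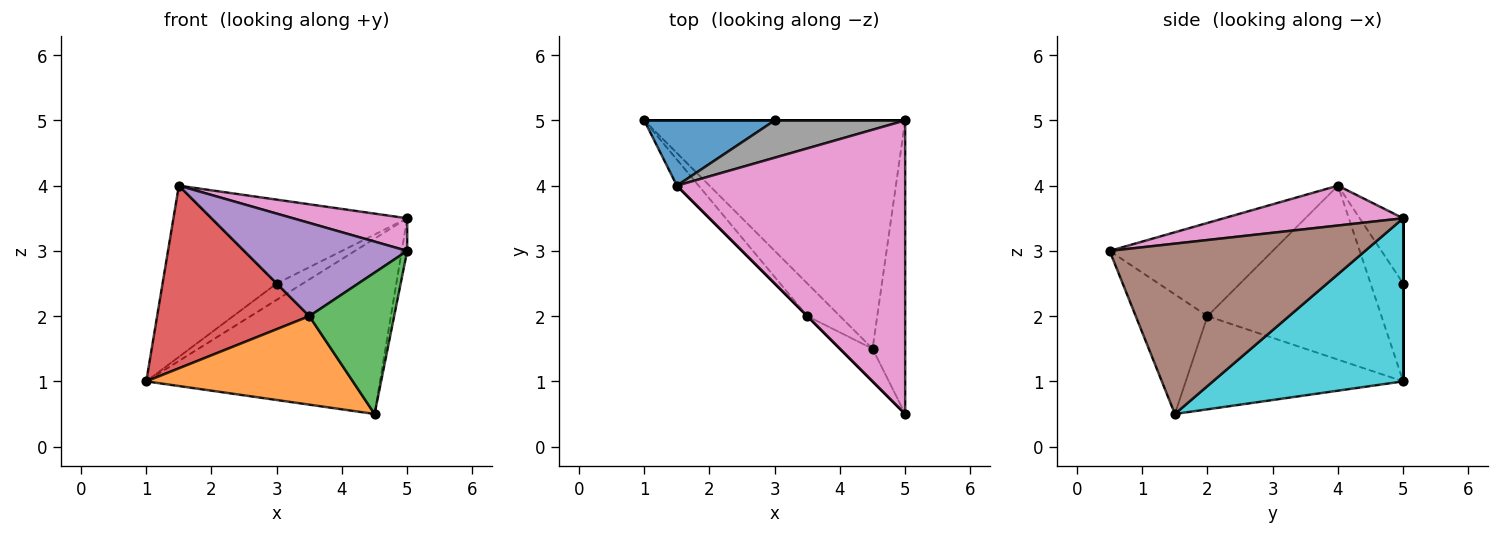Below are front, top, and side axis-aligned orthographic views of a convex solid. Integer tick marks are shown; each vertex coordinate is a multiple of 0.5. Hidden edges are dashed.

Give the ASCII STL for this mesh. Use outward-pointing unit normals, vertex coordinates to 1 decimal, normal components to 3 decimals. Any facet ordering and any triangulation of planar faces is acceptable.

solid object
 facet normal -0.258 0.903 0.344
  outer loop
   vertex 1.5 4.0 4.0
   vertex 3.0 5.0 2.5
   vertex 1.0 5.0 1.0
  endloop
 endfacet
 facet normal -0.703 -0.668 -0.246
  outer loop
   vertex 3.5 2.0 2.0
   vertex 1.0 5.0 1.0
   vertex 4.5 1.5 0.5
  endloop
 endfacet
 facet normal -0.636 -0.752 -0.173
  outer loop
   vertex 3.5 2.0 2.0
   vertex 4.5 1.5 0.5
   vertex 5.0 0.5 3.0
  endloop
 endfacet
 facet normal -0.749 -0.656 -0.094
  outer loop
   vertex 3.5 2.0 2.0
   vertex 1.5 4.0 4.0
   vertex 1.0 5.0 1.0
  endloop
 endfacet
 facet normal -0.707 -0.707 0.000
  outer loop
   vertex 3.5 2.0 2.0
   vertex 5.0 0.5 3.0
   vertex 1.5 4.0 4.0
  endloop
 endfacet
 facet normal 0.982 0.021 -0.188
  outer loop
   vertex 5.0 5.0 3.5
   vertex 5.0 0.5 3.0
   vertex 4.5 1.5 0.5
  endloop
 endfacet
 facet normal 0.171 -0.109 0.979
  outer loop
   vertex 5.0 5.0 3.5
   vertex 1.5 4.0 4.0
   vertex 5.0 0.5 3.0
  endloop
 endfacet
 facet normal -0.199 0.896 0.398
  outer loop
   vertex 5.0 5.0 3.5
   vertex 3.0 5.0 2.5
   vertex 1.5 4.0 4.0
  endloop
 endfacet
 facet normal 0.000 1.000 0.000
  outer loop
   vertex 5.0 5.0 3.5
   vertex 1.0 5.0 1.0
   vertex 3.0 5.0 2.5
  endloop
 endfacet
 facet normal 0.444 0.546 -0.711
  outer loop
   vertex 5.0 5.0 3.5
   vertex 4.5 1.5 0.5
   vertex 1.0 5.0 1.0
  endloop
 endfacet
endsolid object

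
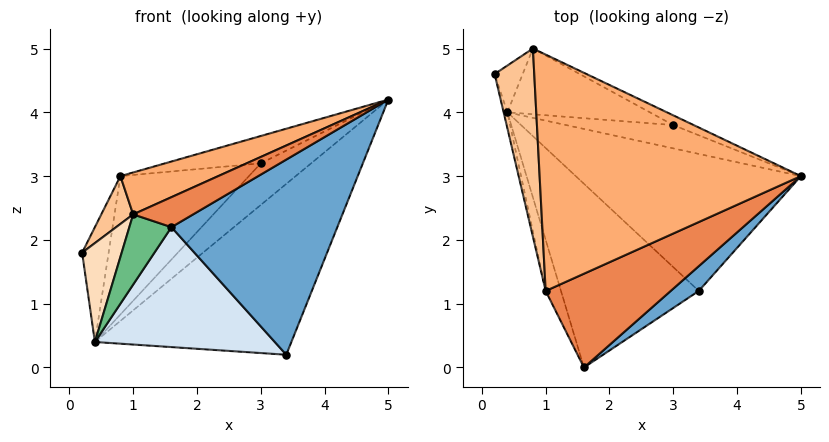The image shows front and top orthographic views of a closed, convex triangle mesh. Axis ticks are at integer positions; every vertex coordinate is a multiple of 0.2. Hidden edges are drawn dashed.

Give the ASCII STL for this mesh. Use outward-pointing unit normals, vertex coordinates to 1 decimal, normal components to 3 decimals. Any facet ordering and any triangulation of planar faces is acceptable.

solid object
 facet normal 0.625 -0.774 0.098
  outer loop
   vertex 3.4 1.2 0.2
   vertex 5.0 3.0 4.2
   vertex 1.6 0.0 2.2
  endloop
 endfacet
 facet normal 0.566 0.643 -0.516
  outer loop
   vertex 0.4 4.0 0.4
   vertex 5.0 3.0 4.2
   vertex 3.4 1.2 0.2
  endloop
 endfacet
 facet normal 0.136 0.917 -0.374
  outer loop
   vertex 0.4 4.0 0.4
   vertex 0.2 4.6 1.8
   vertex 0.8 5.0 3.0
  endloop
 endfacet
 facet normal -0.493 -0.476 -0.729
  outer loop
   vertex 0.4 4.0 0.4
   vertex 3.4 1.2 0.2
   vertex 1.6 0.0 2.2
  endloop
 endfacet
 facet normal -0.280 -0.292 0.914
  outer loop
   vertex 1.0 1.2 2.4
   vertex 1.6 0.0 2.2
   vertex 5.0 3.0 4.2
  endloop
 endfacet
 facet normal -0.342 -0.164 0.925
  outer loop
   vertex 1.0 1.2 2.4
   vertex 5.0 3.0 4.2
   vertex 0.8 5.0 3.0
  endloop
 endfacet
 facet normal -0.871 -0.121 0.476
  outer loop
   vertex 1.0 1.2 2.4
   vertex 0.8 5.0 3.0
   vertex 0.2 4.6 1.8
  endloop
 endfacet
 facet normal -0.971 -0.235 -0.038
  outer loop
   vertex 1.0 1.2 2.4
   vertex 0.2 4.6 1.8
   vertex 0.4 4.0 0.4
  endloop
 endfacet
 facet normal -0.876 -0.391 -0.284
  outer loop
   vertex 1.0 1.2 2.4
   vertex 0.4 4.0 0.4
   vertex 1.6 0.0 2.2
  endloop
 endfacet
 facet normal 0.478 0.828 -0.294
  outer loop
   vertex 3.0 3.8 3.2
   vertex 0.8 5.0 3.0
   vertex 5.0 3.0 4.2
  endloop
 endfacet
 facet normal 0.510 0.750 -0.420
  outer loop
   vertex 3.0 3.8 3.2
   vertex 5.0 3.0 4.2
   vertex 0.4 4.0 0.4
  endloop
 endfacet
 facet normal 0.469 0.798 -0.379
  outer loop
   vertex 3.0 3.8 3.2
   vertex 0.4 4.0 0.4
   vertex 0.8 5.0 3.0
  endloop
 endfacet
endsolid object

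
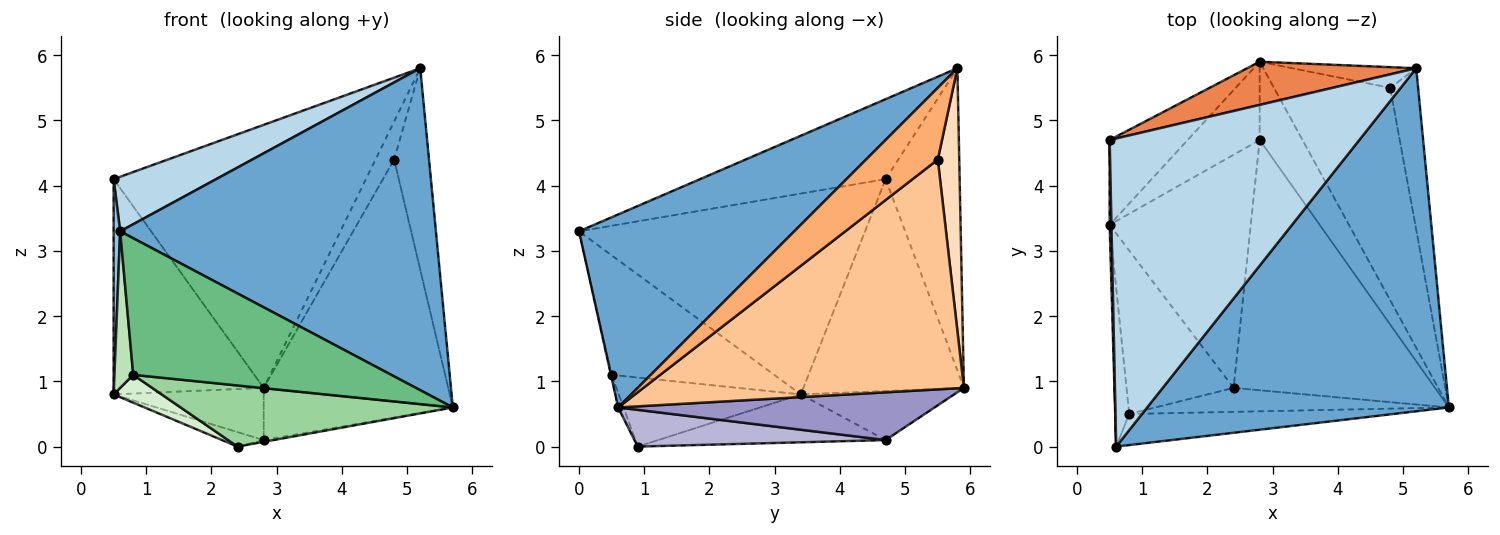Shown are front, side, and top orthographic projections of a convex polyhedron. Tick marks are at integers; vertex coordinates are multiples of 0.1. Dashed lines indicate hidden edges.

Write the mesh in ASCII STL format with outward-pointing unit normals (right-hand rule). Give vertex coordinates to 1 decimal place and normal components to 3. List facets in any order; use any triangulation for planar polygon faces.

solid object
 facet normal 0.423 -0.620 0.661
  outer loop
   vertex 0.6 0.0 3.3
   vertex 5.7 0.6 0.6
   vertex 5.2 5.8 5.8
  endloop
 endfacet
 facet normal -1.000 -0.023 0.009
  outer loop
   vertex 0.5 4.7 4.1
   vertex 0.5 3.4 0.8
   vertex 0.6 0.0 3.3
  endloop
 endfacet
 facet normal -0.301 -0.166 0.939
  outer loop
   vertex 0.5 4.7 4.1
   vertex 0.6 0.0 3.3
   vertex 5.2 5.8 5.8
  endloop
 endfacet
 facet normal -0.705 0.659 -0.260
  outer loop
   vertex 0.5 4.7 4.1
   vertex 2.8 5.9 0.9
   vertex 0.5 3.4 0.8
  endloop
 endfacet
 facet normal -0.278 0.948 0.156
  outer loop
   vertex 0.5 4.7 4.1
   vertex 5.2 5.8 5.8
   vertex 2.8 5.9 0.9
  endloop
 endfacet
 facet normal 0.849 0.412 -0.331
  outer loop
   vertex 4.8 5.5 4.4
   vertex 5.2 5.8 5.8
   vertex 5.7 0.6 0.6
  endloop
 endfacet
 facet normal 0.794 0.457 -0.401
  outer loop
   vertex 4.8 5.5 4.4
   vertex 5.7 0.6 0.6
   vertex 2.8 5.9 0.9
  endloop
 endfacet
 facet normal 0.711 0.618 -0.336
  outer loop
   vertex 4.8 5.5 4.4
   vertex 2.8 5.9 0.9
   vertex 5.2 5.8 5.8
  endloop
 endfacet
 facet normal -0.003 -0.975 -0.222
  outer loop
   vertex 0.8 0.5 1.1
   vertex 5.7 0.6 0.6
   vertex 0.6 0.0 3.3
  endloop
 endfacet
 facet normal -0.018 -0.931 -0.365
  outer loop
   vertex 0.8 0.5 1.1
   vertex 2.4 0.9 0.0
   vertex 5.7 0.6 0.6
  endloop
 endfacet
 facet normal -0.987 -0.114 -0.116
  outer loop
   vertex 0.8 0.5 1.1
   vertex 0.6 0.0 3.3
   vertex 0.5 3.4 0.8
  endloop
 endfacet
 facet normal -0.537 -0.142 -0.832
  outer loop
   vertex 0.8 0.5 1.1
   vertex 0.5 3.4 0.8
   vertex 2.4 0.9 0.0
  endloop
 endfacet
 facet normal 0.680 0.407 -0.610
  outer loop
   vertex 2.8 4.7 0.1
   vertex 2.8 5.9 0.9
   vertex 5.7 0.6 0.6
  endloop
 endfacet
 facet normal 0.179 0.007 -0.984
  outer loop
   vertex 2.8 4.7 0.1
   vertex 5.7 0.6 0.6
   vertex 2.4 0.9 0.0
  endloop
 endfacet
 facet normal -0.493 0.483 -0.724
  outer loop
   vertex 2.8 4.7 0.1
   vertex 0.5 3.4 0.8
   vertex 2.8 5.9 0.9
  endloop
 endfacet
 facet normal -0.321 0.059 -0.945
  outer loop
   vertex 2.8 4.7 0.1
   vertex 2.4 0.9 0.0
   vertex 0.5 3.4 0.8
  endloop
 endfacet
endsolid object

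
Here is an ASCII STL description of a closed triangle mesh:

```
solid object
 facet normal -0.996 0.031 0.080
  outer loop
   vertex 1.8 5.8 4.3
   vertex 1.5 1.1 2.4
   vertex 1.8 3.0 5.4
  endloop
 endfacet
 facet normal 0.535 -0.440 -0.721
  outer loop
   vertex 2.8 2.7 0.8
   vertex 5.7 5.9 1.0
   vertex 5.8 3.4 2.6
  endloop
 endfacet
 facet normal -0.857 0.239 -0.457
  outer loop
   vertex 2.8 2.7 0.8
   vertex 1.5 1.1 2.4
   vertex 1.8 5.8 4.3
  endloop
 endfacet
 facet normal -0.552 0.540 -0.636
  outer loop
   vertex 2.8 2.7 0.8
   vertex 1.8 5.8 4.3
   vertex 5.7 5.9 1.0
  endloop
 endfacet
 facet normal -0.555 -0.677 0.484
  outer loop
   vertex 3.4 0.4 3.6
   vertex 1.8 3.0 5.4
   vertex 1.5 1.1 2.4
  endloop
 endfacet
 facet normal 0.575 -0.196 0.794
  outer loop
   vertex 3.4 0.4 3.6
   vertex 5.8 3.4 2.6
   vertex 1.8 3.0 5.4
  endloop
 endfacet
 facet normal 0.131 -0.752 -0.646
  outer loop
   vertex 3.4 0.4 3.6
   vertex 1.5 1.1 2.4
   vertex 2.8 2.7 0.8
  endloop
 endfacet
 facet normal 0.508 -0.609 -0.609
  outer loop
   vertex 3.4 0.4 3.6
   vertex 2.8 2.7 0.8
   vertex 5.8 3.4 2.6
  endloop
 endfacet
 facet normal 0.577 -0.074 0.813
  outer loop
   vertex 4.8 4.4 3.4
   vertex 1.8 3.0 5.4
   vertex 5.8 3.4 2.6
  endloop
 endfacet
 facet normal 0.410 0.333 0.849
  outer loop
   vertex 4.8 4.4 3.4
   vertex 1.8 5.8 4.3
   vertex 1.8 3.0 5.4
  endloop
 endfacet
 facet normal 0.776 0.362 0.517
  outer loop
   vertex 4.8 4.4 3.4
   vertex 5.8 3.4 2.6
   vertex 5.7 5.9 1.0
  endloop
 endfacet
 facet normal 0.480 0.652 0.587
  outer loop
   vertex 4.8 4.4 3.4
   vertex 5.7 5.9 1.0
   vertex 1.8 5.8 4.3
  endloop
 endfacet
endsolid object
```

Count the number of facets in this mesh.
12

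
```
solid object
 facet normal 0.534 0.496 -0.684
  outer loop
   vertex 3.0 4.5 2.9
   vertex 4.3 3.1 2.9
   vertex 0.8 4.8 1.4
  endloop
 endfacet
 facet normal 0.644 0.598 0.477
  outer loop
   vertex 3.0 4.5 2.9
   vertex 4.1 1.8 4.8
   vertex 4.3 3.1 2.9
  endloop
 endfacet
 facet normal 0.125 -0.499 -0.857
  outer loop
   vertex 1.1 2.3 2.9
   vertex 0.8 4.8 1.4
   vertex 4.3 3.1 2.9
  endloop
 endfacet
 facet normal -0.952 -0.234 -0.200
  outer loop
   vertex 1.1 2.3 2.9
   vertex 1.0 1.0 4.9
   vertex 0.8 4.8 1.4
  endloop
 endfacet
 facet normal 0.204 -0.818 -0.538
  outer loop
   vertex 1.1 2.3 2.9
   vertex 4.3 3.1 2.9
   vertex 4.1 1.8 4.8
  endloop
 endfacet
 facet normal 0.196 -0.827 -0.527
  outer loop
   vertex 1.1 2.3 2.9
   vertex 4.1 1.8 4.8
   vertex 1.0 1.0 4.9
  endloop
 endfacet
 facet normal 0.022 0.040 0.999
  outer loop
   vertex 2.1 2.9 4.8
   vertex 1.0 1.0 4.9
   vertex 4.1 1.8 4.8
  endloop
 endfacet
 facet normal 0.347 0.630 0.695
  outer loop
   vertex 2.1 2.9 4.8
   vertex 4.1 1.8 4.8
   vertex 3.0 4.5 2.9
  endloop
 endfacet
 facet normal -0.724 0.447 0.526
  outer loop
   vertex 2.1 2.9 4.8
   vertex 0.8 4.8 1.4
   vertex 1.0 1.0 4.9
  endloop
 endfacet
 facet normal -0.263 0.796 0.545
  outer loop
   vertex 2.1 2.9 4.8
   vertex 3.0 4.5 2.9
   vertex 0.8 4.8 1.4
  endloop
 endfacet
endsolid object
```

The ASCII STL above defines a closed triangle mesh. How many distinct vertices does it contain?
7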